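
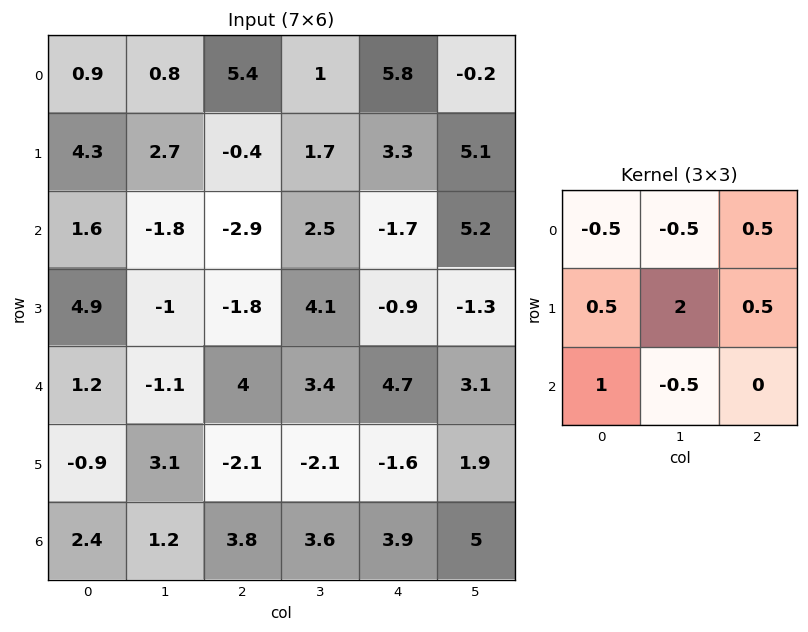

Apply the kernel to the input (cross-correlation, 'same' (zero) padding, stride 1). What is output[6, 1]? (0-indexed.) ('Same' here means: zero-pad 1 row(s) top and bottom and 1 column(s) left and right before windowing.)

The receptive field on the zero-padded input at this output position is [-0.9 3.1 -2.1 / 2.4 1.2 3.8 / 0 0 0]. Elementwise product with the kernel and sum: -0.9·-0.5 + 3.1·-0.5 + -2.1·0.5 + 2.4·0.5 + 1.2·2 + 3.8·0.5 + 0·1 + 0·-0.5.

3.35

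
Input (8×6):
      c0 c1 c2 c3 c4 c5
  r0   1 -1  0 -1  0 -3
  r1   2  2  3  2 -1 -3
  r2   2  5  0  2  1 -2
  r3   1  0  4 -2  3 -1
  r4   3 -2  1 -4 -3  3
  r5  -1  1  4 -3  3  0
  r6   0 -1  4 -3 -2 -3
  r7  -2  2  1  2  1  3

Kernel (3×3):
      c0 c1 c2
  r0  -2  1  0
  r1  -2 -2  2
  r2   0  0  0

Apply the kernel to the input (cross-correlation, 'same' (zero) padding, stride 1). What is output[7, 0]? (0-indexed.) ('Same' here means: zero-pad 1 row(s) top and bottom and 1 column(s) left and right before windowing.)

The receptive field on the zero-padded input at this output position is [0 0 -1 / 0 -2 2 / 0 0 0]. Elementwise product with the kernel and sum: 0·-2 + 0·1 + 0·-2 + -2·-2 + 2·2.

8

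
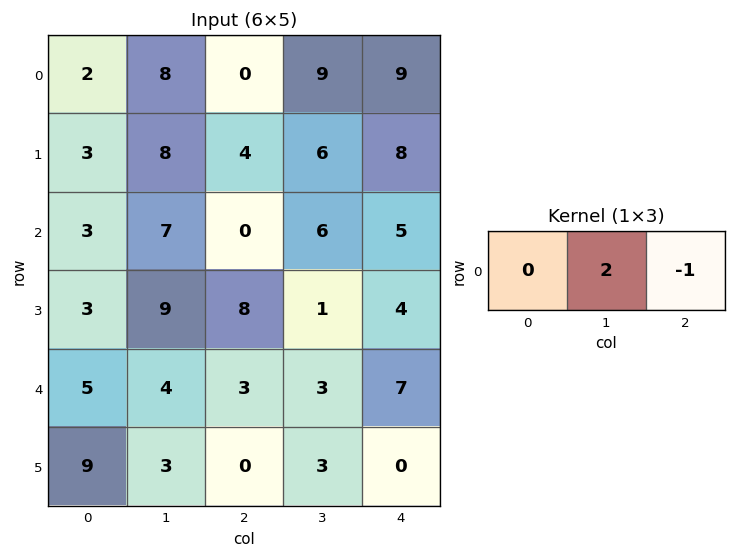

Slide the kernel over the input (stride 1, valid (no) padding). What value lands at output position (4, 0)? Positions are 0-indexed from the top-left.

5

The receptive field on the input at this output position is [5 4 3]. Elementwise product with the kernel and sum: 4·2 + 3·-1.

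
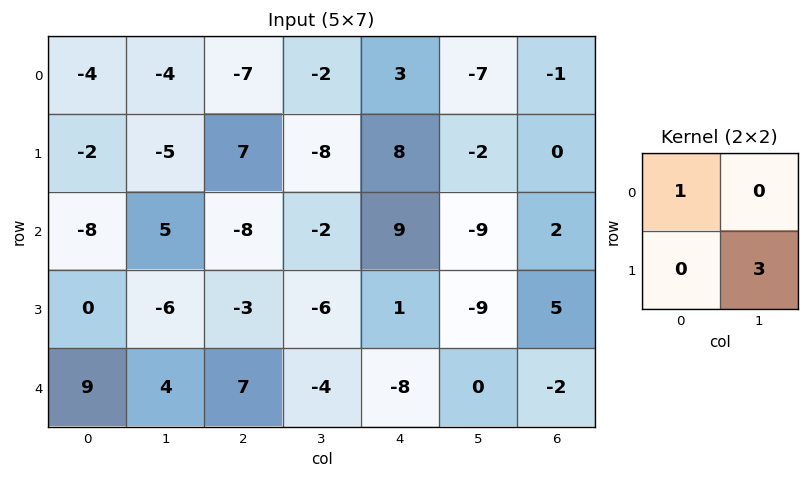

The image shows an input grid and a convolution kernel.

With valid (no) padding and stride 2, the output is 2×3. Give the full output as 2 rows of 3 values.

Output[0,0]: The receptive field on the input at this output position is [-4 -4 / -2 -5]. Elementwise product with the kernel and sum: -4·1 + -5·3.
Output[0,1]: The receptive field on the input at this output position is [-7 -2 / 7 -8]. Elementwise product with the kernel and sum: -7·1 + -8·3.

-19 -31 -3
-26 -26 -18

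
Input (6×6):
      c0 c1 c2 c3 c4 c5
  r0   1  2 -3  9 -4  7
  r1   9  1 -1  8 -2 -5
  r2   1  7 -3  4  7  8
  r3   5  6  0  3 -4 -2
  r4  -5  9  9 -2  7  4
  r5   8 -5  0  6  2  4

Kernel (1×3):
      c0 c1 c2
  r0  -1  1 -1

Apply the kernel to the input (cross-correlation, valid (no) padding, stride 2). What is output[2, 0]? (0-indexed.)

5

The receptive field on the input at this output position is [-5 9 9]. Elementwise product with the kernel and sum: -5·-1 + 9·1 + 9·-1.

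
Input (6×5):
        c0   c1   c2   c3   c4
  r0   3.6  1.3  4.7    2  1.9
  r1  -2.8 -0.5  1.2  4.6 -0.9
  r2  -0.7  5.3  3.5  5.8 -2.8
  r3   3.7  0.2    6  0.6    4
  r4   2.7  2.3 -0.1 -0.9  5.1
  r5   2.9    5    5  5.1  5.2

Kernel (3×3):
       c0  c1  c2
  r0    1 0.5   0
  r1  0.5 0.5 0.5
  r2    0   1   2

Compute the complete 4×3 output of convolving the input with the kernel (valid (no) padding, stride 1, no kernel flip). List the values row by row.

15.5 21.4 8.35
13.2 14.6 15.35
9 8.55 21
21.25 19.05 23.85

Output[0,0]: The receptive field on the input at this output position is [3.6 1.3 4.7 / -2.8 -0.5 1.2 / -0.7 5.3 3.5]. Elementwise product with the kernel and sum: 3.6·1 + 1.3·0.5 + -2.8·0.5 + -0.5·0.5 + 1.2·0.5 + 5.3·1 + 3.5·2.
Output[0,1]: The receptive field on the input at this output position is [1.3 4.7 2 / -0.5 1.2 4.6 / 5.3 3.5 5.8]. Elementwise product with the kernel and sum: 1.3·1 + 4.7·0.5 + -0.5·0.5 + 1.2·0.5 + 4.6·0.5 + 3.5·1 + 5.8·2.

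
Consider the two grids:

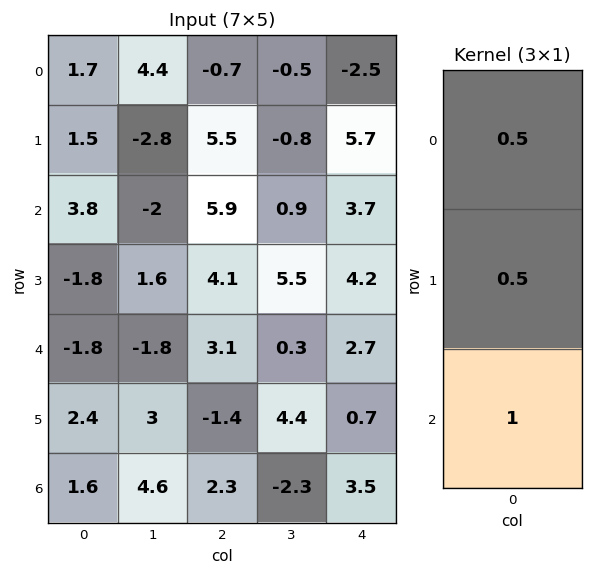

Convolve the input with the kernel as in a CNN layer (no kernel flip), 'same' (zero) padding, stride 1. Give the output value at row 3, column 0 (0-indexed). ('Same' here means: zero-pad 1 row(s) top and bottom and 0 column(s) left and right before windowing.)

The receptive field on the zero-padded input at this output position is [3.8 / -1.8 / -1.8]. Elementwise product with the kernel and sum: 3.8·0.5 + -1.8·0.5 + -1.8·1.

-0.8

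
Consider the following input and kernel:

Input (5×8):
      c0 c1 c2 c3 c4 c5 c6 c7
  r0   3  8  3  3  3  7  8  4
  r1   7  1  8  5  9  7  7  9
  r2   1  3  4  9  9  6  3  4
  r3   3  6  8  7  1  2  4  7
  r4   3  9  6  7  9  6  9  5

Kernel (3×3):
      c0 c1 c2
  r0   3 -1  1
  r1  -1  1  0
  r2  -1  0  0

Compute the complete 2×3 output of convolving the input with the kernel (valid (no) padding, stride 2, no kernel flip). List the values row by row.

-3 2 -1
4 5 16

Output[0,0]: The receptive field on the input at this output position is [3 8 3 / 7 1 8 / 1 3 4]. Elementwise product with the kernel and sum: 3·3 + 8·-1 + 3·1 + 7·-1 + 1·1 + 1·-1.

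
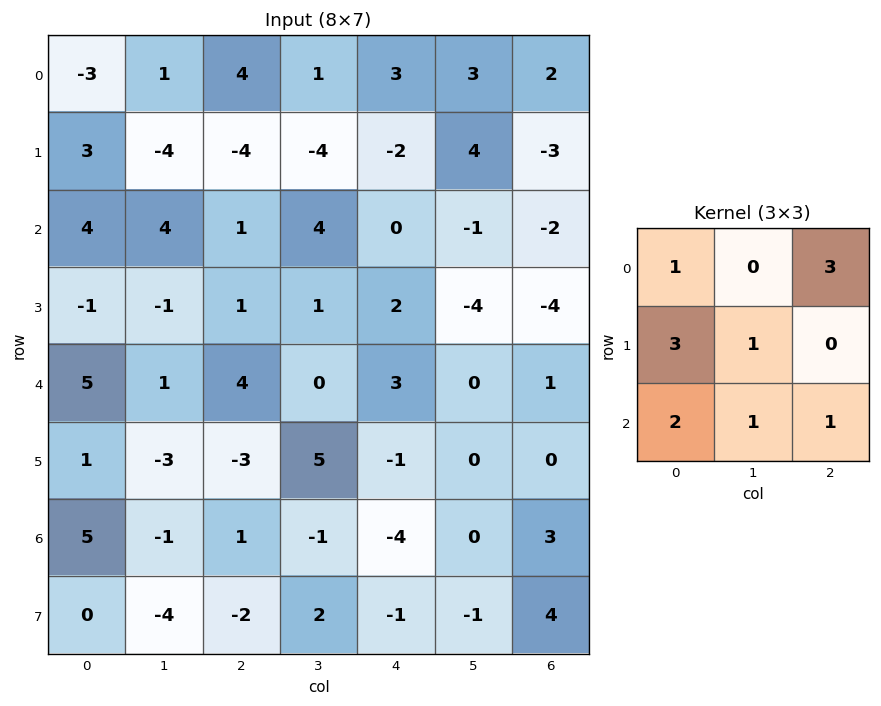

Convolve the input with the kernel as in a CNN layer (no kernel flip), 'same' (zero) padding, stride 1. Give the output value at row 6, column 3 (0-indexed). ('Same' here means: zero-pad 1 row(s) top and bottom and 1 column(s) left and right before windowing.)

The receptive field on the zero-padded input at this output position is [-3 5 -1 / 1 -1 -4 / -2 2 -1]. Elementwise product with the kernel and sum: -3·1 + -1·3 + 1·3 + -1·1 + -2·2 + 2·1 + -1·1.

-7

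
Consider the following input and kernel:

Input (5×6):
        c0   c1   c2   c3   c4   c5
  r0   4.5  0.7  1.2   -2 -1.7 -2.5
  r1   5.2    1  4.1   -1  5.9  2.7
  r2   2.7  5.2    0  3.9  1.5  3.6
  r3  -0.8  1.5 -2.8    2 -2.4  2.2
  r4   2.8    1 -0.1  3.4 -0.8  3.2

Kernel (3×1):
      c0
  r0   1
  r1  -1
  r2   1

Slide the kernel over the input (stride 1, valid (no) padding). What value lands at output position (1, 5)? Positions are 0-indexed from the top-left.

The receptive field on the input at this output position is [2.7 / 3.6 / 2.2]. Elementwise product with the kernel and sum: 2.7·1 + 3.6·-1 + 2.2·1.

1.3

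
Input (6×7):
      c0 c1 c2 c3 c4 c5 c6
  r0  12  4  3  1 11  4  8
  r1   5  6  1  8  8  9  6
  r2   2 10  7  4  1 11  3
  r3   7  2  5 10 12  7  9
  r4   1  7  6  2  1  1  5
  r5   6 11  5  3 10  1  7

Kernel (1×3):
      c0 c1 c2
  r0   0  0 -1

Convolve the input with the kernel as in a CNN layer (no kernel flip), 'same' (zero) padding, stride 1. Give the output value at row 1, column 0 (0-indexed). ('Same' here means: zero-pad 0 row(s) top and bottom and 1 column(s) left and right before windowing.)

The receptive field on the zero-padded input at this output position is [0 5 6]. Elementwise product with the kernel and sum: 6·-1.

-6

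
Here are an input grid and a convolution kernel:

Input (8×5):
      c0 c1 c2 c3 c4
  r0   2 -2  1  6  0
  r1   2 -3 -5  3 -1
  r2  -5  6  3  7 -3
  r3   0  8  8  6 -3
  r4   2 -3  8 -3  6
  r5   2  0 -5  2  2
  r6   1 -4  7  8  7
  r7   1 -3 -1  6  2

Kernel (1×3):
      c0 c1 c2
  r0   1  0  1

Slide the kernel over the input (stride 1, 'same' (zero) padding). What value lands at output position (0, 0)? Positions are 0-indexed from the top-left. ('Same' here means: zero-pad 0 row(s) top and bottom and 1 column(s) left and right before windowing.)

-2

The receptive field on the zero-padded input at this output position is [0 2 -2]. Elementwise product with the kernel and sum: 0·1 + -2·1.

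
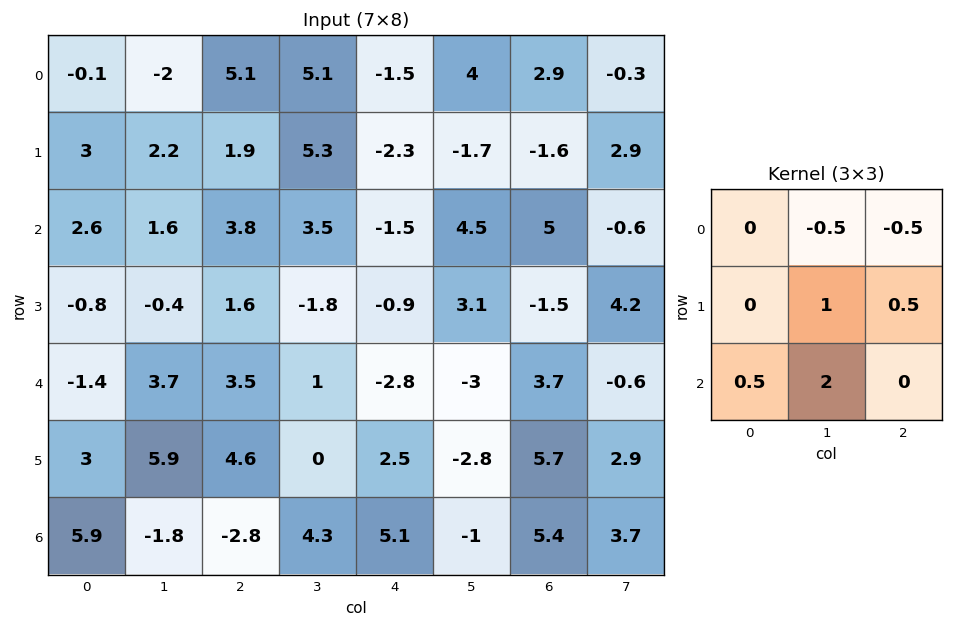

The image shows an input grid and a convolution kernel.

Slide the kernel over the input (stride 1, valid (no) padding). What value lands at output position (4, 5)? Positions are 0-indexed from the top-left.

15.9

The receptive field on the input at this output position is [-3 3.7 -0.6 / -2.8 5.7 2.9 / -1 5.4 3.7]. Elementwise product with the kernel and sum: 3.7·-0.5 + -0.6·-0.5 + 5.7·1 + 2.9·0.5 + -1·0.5 + 5.4·2.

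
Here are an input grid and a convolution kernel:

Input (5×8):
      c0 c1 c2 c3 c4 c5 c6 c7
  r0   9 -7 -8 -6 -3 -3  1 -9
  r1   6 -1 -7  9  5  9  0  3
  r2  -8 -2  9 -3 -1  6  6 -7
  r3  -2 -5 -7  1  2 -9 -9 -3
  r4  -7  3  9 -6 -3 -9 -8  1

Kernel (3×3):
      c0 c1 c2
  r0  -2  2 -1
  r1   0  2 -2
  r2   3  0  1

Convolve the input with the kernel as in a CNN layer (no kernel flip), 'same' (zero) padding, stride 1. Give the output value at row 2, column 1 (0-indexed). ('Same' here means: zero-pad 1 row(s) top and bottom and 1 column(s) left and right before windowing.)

-42

The receptive field on the zero-padded input at this output position is [6 -1 -7 / -8 -2 9 / -2 -5 -7]. Elementwise product with the kernel and sum: 6·-2 + -1·2 + -7·-1 + -2·2 + 9·-2 + -2·3 + -7·1.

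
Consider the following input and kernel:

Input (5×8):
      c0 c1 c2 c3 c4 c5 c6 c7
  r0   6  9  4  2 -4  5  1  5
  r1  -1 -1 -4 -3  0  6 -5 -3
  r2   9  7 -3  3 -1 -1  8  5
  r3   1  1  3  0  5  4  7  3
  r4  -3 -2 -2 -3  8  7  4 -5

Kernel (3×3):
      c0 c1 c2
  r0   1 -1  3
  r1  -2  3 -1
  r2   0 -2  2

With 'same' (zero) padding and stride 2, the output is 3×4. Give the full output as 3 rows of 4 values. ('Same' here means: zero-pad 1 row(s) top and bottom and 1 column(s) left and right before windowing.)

Output[0,0]: The receptive field on the zero-padded input at this output position is [0 0 0 / 0 6 9 / 0 -1 -1]. Elementwise product with the kernel and sum: 0·1 + 0·-1 + 0·3 + 0·-2 + 6·3 + 9·-1 + -1·-2 + -1·2.

9 -6 -9 -8
18 -38 5 15
-5 -1 30 9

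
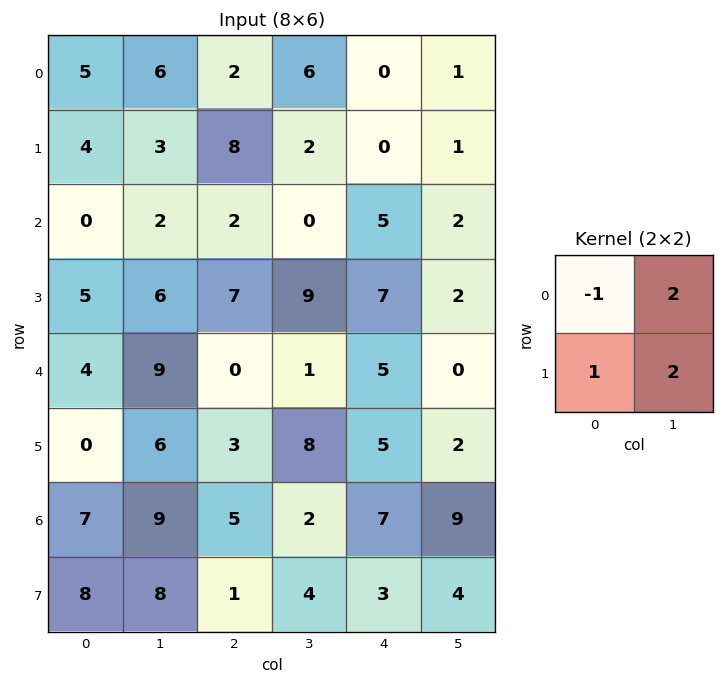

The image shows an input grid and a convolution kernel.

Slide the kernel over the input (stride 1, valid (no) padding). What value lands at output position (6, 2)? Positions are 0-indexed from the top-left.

8

The receptive field on the input at this output position is [5 2 / 1 4]. Elementwise product with the kernel and sum: 5·-1 + 2·2 + 1·1 + 4·2.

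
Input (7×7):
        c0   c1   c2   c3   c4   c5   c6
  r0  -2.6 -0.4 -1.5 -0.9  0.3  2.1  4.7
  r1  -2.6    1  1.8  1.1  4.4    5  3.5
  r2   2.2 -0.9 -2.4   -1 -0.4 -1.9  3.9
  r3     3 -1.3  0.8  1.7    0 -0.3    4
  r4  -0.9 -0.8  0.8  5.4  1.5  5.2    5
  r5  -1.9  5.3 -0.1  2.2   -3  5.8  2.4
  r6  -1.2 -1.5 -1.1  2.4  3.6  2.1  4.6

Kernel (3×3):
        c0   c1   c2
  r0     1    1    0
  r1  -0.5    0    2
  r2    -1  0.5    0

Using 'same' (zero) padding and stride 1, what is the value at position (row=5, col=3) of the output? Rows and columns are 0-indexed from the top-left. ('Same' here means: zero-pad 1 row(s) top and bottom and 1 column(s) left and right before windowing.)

The receptive field on the zero-padded input at this output position is [0.8 5.4 1.5 / -0.1 2.2 -3 / -1.1 2.4 3.6]. Elementwise product with the kernel and sum: 0.8·1 + 5.4·1 + -0.1·-0.5 + -3·2 + -1.1·-1 + 2.4·0.5.

2.55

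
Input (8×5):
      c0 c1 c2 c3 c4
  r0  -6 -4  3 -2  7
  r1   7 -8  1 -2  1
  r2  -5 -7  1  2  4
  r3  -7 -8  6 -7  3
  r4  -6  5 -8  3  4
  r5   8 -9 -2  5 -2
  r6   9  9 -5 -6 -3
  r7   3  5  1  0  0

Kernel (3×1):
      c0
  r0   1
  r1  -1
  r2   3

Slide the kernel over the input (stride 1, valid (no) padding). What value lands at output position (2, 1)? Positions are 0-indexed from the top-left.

16

The receptive field on the input at this output position is [-7 / -8 / 5]. Elementwise product with the kernel and sum: -7·1 + -8·-1 + 5·3.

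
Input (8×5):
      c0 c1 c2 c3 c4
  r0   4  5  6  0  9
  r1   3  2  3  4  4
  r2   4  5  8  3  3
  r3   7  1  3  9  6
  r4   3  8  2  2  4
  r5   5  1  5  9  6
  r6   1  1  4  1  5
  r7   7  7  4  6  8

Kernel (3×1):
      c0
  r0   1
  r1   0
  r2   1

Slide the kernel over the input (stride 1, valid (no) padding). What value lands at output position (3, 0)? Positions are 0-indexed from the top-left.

12

The receptive field on the input at this output position is [7 / 3 / 5]. Elementwise product with the kernel and sum: 7·1 + 5·1.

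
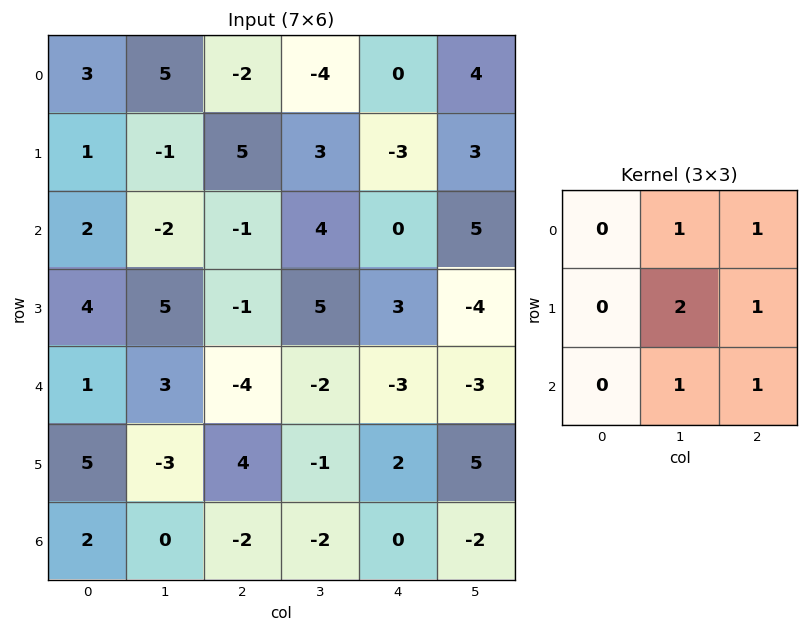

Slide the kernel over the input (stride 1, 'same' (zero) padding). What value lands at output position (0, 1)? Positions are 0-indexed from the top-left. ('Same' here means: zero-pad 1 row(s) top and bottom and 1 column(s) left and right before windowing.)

The receptive field on the zero-padded input at this output position is [0 0 0 / 3 5 -2 / 1 -1 5]. Elementwise product with the kernel and sum: 0·1 + 0·1 + 5·2 + -2·1 + -1·1 + 5·1.

12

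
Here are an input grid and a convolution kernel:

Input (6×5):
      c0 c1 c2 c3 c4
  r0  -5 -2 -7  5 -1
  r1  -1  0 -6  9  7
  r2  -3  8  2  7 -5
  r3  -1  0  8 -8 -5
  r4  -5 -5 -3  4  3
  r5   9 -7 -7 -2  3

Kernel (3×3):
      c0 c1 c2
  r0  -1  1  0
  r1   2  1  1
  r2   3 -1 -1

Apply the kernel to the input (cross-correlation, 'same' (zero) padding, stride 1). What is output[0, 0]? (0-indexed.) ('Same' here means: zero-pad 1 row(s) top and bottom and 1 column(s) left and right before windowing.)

The receptive field on the zero-padded input at this output position is [0 0 0 / 0 -5 -2 / 0 -1 0]. Elementwise product with the kernel and sum: 0·-1 + 0·1 + 0·2 + -5·1 + -2·1 + 0·3 + -1·-1 + 0·-1.

-6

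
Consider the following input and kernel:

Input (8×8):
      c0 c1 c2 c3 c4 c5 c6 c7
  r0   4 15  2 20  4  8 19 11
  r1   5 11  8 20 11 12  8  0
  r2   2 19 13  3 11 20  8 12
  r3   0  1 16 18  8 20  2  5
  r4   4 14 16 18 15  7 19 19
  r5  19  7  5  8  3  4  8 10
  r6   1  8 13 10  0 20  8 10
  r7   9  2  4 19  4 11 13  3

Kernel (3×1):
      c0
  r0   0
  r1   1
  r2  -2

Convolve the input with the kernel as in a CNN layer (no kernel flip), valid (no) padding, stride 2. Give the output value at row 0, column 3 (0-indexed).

The receptive field on the input at this output position is [19 / 8 / 8]. Elementwise product with the kernel and sum: 8·1 + 8·-2.

-8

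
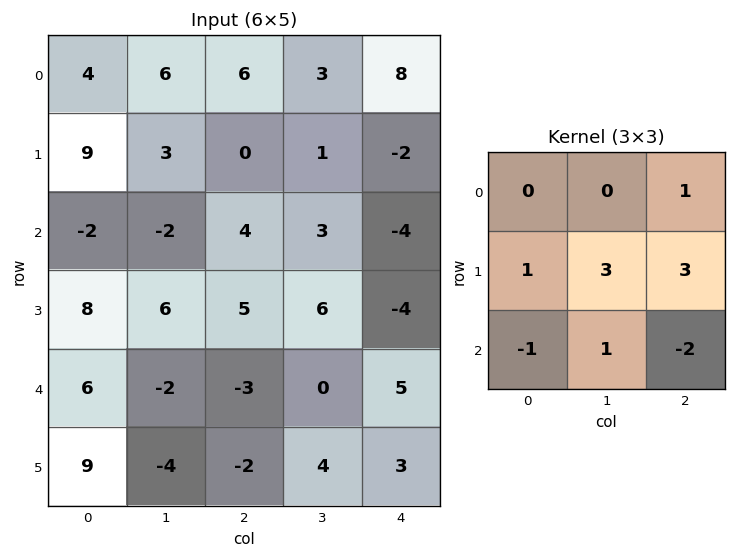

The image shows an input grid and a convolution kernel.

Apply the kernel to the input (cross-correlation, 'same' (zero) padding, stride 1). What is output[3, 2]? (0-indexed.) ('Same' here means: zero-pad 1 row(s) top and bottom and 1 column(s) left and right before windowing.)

The receptive field on the zero-padded input at this output position is [-2 4 3 / 6 5 6 / -2 -3 0]. Elementwise product with the kernel and sum: 3·1 + 6·1 + 5·3 + 6·3 + -2·-1 + -3·1 + 0·-2.

41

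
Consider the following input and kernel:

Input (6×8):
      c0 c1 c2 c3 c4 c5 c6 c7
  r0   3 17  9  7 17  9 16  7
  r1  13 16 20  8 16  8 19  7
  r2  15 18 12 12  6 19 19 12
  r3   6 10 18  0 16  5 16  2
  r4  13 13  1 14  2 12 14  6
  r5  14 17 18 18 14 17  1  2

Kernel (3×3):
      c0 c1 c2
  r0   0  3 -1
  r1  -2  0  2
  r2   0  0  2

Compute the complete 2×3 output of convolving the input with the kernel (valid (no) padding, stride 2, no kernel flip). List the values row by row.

80 8 55
68 30 66

Output[0,0]: The receptive field on the input at this output position is [3 17 9 / 13 16 20 / 15 18 12]. Elementwise product with the kernel and sum: 17·3 + 9·-1 + 13·-2 + 20·2 + 12·2.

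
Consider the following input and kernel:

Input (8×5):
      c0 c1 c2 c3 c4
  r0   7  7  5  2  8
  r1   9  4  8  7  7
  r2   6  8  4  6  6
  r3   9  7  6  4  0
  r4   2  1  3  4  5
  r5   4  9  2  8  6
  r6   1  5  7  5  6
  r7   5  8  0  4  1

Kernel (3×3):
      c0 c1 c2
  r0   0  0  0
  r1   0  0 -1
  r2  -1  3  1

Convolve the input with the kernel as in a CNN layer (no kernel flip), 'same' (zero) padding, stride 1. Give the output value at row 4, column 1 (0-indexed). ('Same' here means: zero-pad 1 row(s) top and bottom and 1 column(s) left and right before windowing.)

The receptive field on the zero-padded input at this output position is [9 7 6 / 2 1 3 / 4 9 2]. Elementwise product with the kernel and sum: 3·-1 + 4·-1 + 9·3 + 2·1.

22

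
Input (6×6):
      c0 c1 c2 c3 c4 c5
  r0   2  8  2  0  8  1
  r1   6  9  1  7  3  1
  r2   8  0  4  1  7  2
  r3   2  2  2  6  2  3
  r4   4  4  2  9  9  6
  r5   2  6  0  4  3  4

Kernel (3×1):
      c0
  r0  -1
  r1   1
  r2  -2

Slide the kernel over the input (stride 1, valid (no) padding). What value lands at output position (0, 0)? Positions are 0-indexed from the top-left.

-12

The receptive field on the input at this output position is [2 / 6 / 8]. Elementwise product with the kernel and sum: 2·-1 + 6·1 + 8·-2.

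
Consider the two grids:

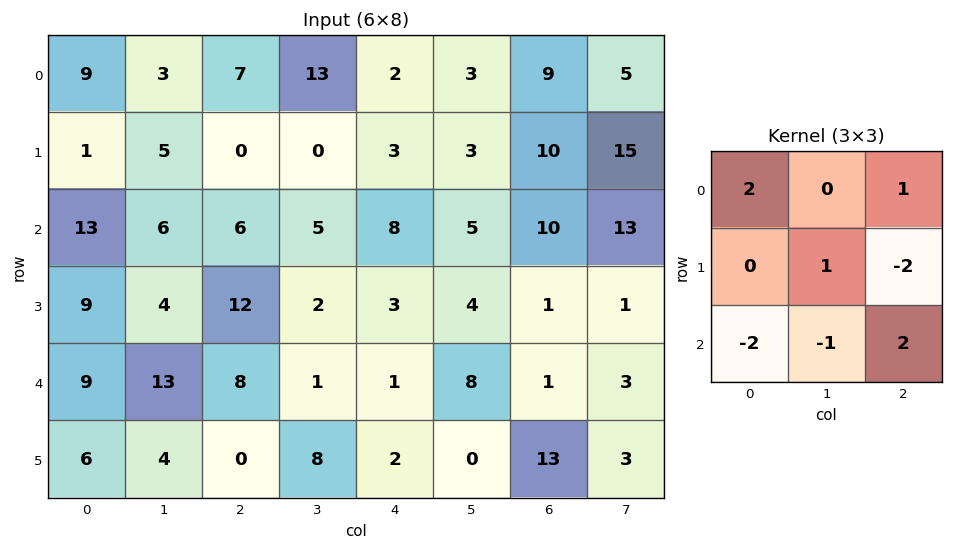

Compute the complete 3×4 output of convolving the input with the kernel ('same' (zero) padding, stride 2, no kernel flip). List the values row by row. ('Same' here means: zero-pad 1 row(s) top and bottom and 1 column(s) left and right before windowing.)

12 -29 -1 13
5 -10 2 -2
-11 24 -25 -3

Output[0,0]: The receptive field on the zero-padded input at this output position is [0 0 0 / 0 9 3 / 0 1 5]. Elementwise product with the kernel and sum: 0·2 + 0·1 + 9·1 + 3·-2 + 0·-2 + 1·-1 + 5·2.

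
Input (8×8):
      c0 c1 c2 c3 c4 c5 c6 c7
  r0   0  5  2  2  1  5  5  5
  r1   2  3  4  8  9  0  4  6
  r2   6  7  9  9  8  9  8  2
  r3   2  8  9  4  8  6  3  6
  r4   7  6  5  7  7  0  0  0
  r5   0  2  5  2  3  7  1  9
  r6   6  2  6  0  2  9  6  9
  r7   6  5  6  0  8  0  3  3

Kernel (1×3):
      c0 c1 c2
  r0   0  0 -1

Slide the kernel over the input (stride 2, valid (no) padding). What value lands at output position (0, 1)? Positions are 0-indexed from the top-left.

The receptive field on the input at this output position is [2 2 1]. Elementwise product with the kernel and sum: 1·-1.

-1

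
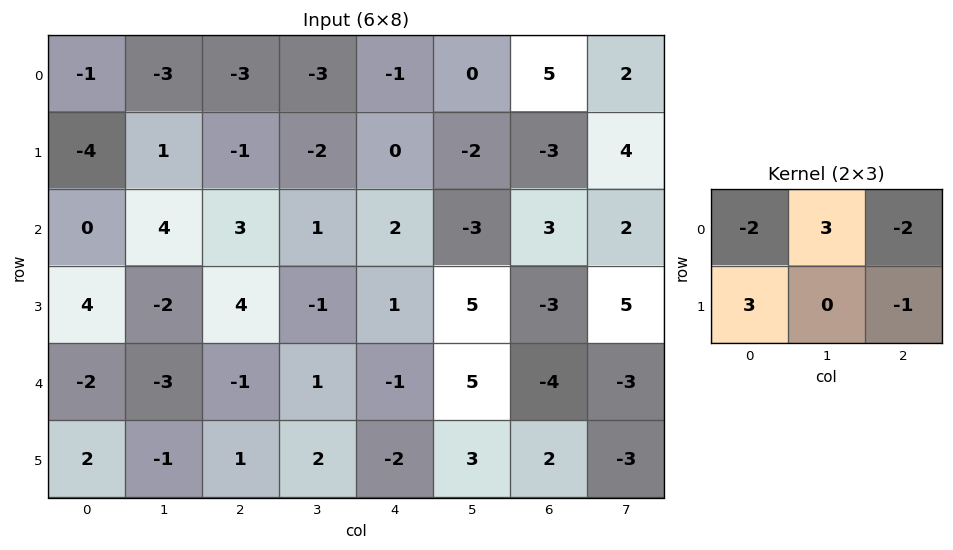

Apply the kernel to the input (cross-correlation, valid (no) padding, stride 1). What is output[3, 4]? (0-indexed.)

20

The receptive field on the input at this output position is [1 5 -3 / -1 5 -4]. Elementwise product with the kernel and sum: 1·-2 + 5·3 + -3·-2 + -1·3 + -4·-1.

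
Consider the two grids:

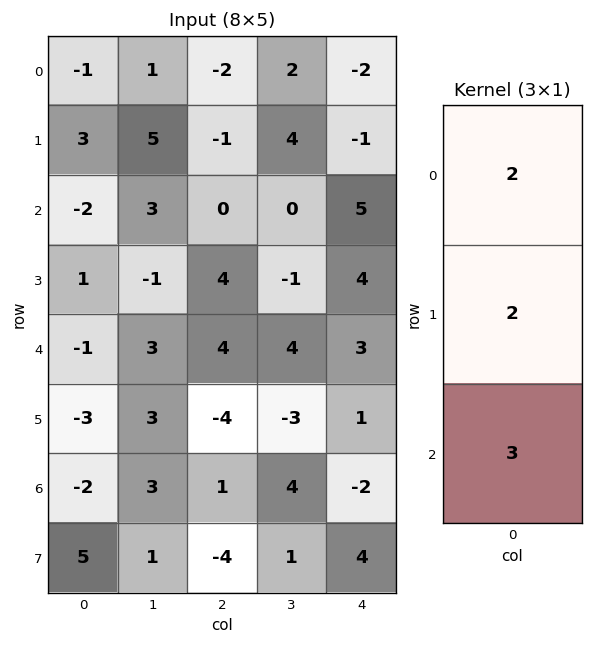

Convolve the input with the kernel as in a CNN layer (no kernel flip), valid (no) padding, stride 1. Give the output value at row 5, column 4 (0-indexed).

10

The receptive field on the input at this output position is [1 / -2 / 4]. Elementwise product with the kernel and sum: 1·2 + -2·2 + 4·3.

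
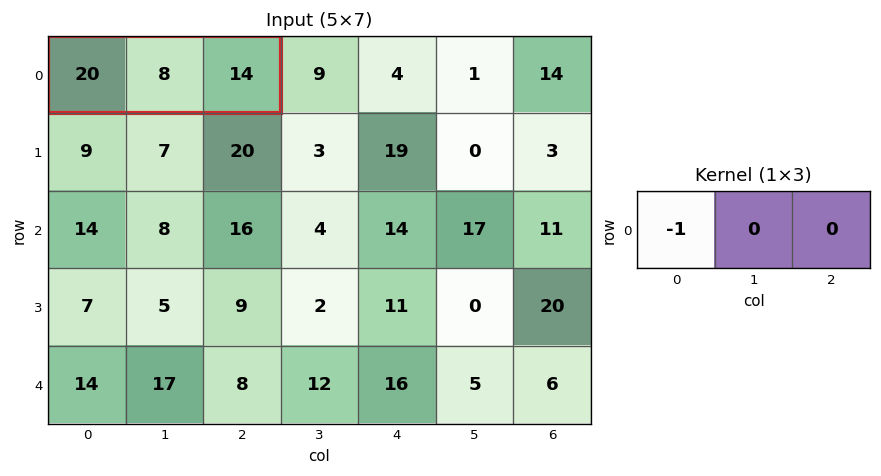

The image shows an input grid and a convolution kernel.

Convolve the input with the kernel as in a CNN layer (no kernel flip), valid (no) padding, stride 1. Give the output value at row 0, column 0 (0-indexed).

The receptive field on the input at this output position is [20 8 14]. Elementwise product with the kernel and sum: 20·-1.

-20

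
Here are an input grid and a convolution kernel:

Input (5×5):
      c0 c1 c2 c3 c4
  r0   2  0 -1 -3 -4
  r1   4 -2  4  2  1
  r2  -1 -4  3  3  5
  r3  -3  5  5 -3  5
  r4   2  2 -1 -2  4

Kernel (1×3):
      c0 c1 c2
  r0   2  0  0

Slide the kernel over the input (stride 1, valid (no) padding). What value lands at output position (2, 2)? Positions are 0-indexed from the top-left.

6

The receptive field on the input at this output position is [3 3 5]. Elementwise product with the kernel and sum: 3·2.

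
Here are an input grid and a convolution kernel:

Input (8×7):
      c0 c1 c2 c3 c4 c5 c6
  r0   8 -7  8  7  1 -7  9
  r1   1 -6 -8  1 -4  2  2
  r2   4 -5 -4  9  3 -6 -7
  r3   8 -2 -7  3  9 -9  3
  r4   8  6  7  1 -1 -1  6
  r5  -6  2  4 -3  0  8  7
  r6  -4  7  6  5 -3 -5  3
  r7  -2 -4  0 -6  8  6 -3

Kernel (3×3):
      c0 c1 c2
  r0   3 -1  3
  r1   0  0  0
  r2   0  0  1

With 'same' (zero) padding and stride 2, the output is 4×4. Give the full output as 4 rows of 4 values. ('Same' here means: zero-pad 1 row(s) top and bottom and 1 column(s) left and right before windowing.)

-6 1 2 0
-21 -4 4 4
-12 7 -19 -30
8 -13 21 17

Output[0,0]: The receptive field on the zero-padded input at this output position is [0 0 0 / 0 8 -7 / 0 1 -6]. Elementwise product with the kernel and sum: 0·3 + 0·-1 + 0·3 + -6·1.
Output[0,1]: The receptive field on the zero-padded input at this output position is [0 0 0 / -7 8 7 / -6 -8 1]. Elementwise product with the kernel and sum: 0·3 + 0·-1 + 0·3 + 1·1.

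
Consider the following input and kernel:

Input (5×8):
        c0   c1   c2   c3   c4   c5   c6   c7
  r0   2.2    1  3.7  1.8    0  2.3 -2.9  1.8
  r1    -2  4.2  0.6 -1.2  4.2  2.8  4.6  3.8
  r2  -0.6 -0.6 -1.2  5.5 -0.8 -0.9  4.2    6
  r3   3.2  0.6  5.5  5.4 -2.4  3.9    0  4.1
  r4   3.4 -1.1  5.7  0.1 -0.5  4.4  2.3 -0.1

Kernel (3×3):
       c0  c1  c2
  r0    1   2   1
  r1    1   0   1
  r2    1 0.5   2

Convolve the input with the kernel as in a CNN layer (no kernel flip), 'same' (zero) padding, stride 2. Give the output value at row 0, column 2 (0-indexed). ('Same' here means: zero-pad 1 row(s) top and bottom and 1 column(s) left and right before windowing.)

The receptive field on the zero-padded input at this output position is [0 0 0 / 1.8 0 2.3 / -1.2 4.2 2.8]. Elementwise product with the kernel and sum: 0·1 + 0·2 + 0·1 + 1.8·1 + 2.3·1 + -1.2·1 + 4.2·0.5 + 2.8·2.

10.6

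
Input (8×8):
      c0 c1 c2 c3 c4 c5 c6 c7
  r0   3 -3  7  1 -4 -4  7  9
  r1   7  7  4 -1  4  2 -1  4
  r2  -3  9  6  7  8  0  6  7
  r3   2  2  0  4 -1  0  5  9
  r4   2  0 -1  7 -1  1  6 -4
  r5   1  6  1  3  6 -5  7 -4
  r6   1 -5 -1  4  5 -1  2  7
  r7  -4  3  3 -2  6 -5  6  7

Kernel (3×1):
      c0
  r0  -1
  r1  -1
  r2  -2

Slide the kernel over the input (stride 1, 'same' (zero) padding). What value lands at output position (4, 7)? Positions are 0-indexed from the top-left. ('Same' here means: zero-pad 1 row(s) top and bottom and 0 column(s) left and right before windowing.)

3

The receptive field on the zero-padded input at this output position is [9 / -4 / -4]. Elementwise product with the kernel and sum: 9·-1 + -4·-1 + -4·-2.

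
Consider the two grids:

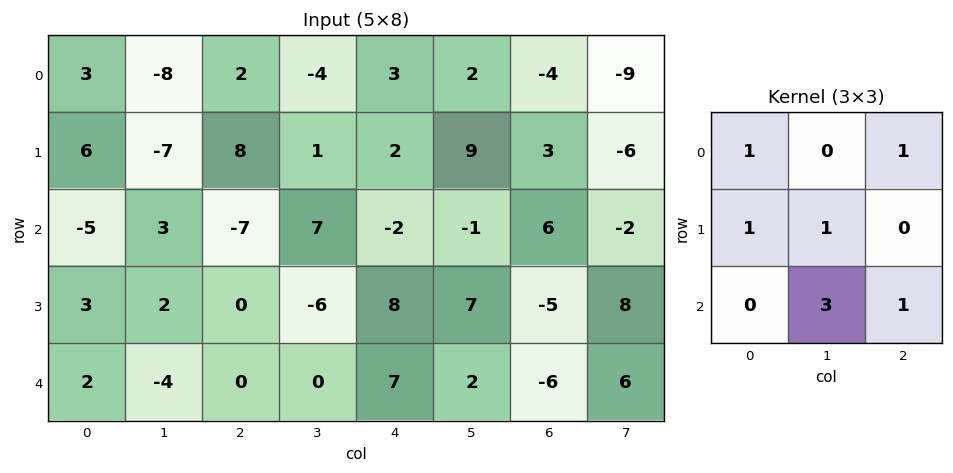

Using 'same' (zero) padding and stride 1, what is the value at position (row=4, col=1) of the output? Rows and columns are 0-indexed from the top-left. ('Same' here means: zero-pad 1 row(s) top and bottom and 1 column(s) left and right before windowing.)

The receptive field on the zero-padded input at this output position is [3 2 0 / 2 -4 0 / 0 0 0]. Elementwise product with the kernel and sum: 3·1 + 0·1 + 2·1 + -4·1 + 0·3 + 0·1.

1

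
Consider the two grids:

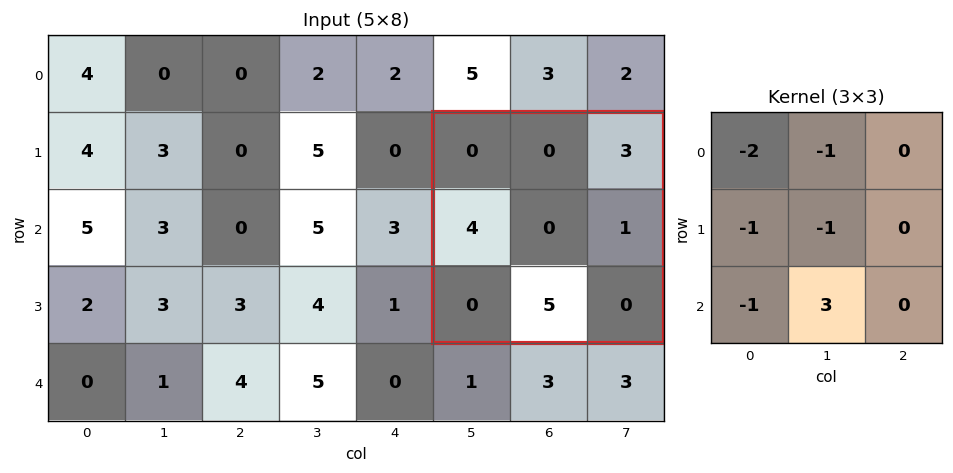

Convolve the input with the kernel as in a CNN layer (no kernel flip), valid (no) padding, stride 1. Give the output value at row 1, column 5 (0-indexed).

11

The receptive field on the input at this output position is [0 0 3 / 4 0 1 / 0 5 0]. Elementwise product with the kernel and sum: 0·-2 + 0·-1 + 4·-1 + 0·-1 + 0·-1 + 5·3.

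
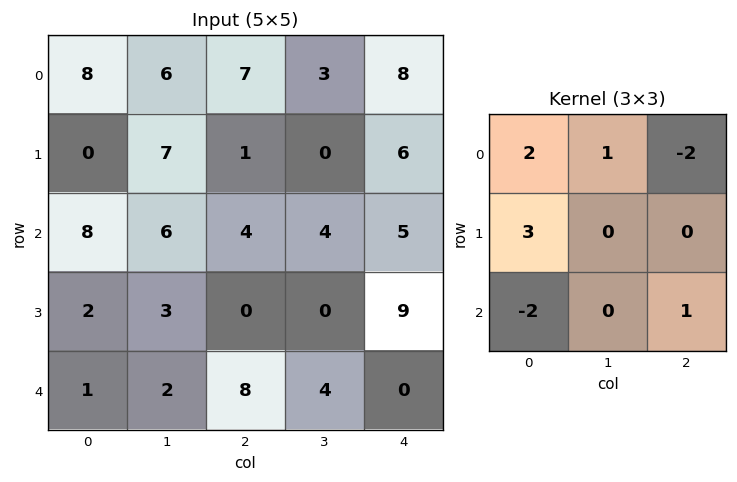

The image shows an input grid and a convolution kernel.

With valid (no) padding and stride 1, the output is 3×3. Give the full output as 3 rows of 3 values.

Output[0,0]: The receptive field on the input at this output position is [8 6 7 / 0 7 1 / 8 6 4]. Elementwise product with the kernel and sum: 8·2 + 6·1 + 7·-2 + 0·3 + 8·-2 + 4·1.

-4 26 1
25 27 11
26 17 -14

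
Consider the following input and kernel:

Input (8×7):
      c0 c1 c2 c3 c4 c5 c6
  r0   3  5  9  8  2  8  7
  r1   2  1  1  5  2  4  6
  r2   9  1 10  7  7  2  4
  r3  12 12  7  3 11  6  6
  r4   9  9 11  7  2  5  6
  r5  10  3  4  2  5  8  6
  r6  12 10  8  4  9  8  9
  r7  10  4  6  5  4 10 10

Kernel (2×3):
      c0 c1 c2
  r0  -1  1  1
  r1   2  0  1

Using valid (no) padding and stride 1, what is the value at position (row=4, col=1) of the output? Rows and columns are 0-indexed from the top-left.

The receptive field on the input at this output position is [9 11 7 / 3 4 2]. Elementwise product with the kernel and sum: 9·-1 + 11·1 + 7·1 + 3·2 + 2·1.

17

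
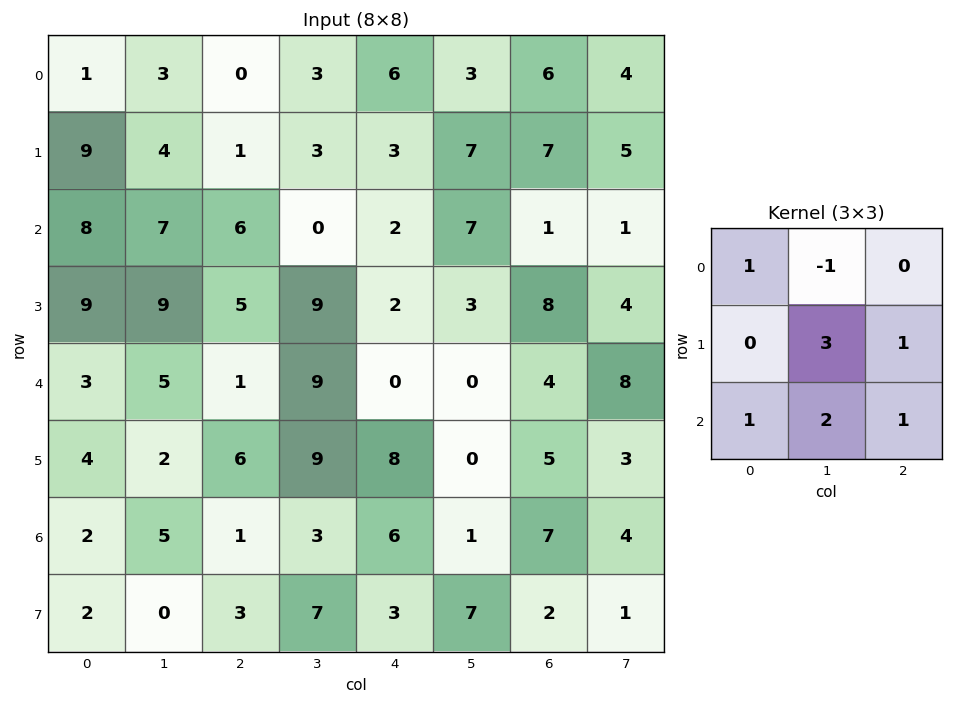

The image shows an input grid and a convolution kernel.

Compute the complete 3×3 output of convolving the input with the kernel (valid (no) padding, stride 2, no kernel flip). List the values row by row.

Output[0,0]: The receptive field on the input at this output position is [1 3 0 / 9 4 1 / 8 7 6]. Elementwise product with the kernel and sum: 1·1 + 3·-1 + 4·3 + 1·1 + 8·1 + 7·2 + 6·1.

39 17 48
47 54 16
23 40 20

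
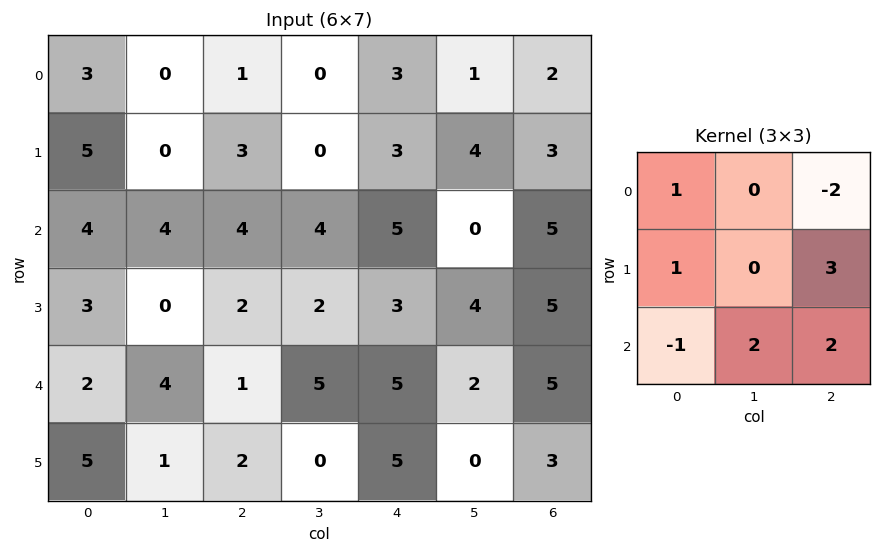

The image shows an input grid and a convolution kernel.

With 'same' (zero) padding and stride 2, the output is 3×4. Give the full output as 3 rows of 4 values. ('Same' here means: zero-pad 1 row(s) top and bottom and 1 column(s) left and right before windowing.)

Output[0,0]: The receptive field on the zero-padded input at this output position is [0 0 0 / 0 3 0 / 0 5 0]. Elementwise product with the kernel and sum: 0·1 + 0·-2 + 0·1 + 0·3 + 0·-1 + 5·2 + 0·2.
Output[0,1]: The receptive field on the zero-padded input at this output position is [0 0 0 / 0 1 0 / 0 3 0]. Elementwise product with the kernel and sum: 0·1 + 0·-2 + 0·1 + 0·3 + 0·-1 + 3·2 + 0·2.

10 6 17 3
18 24 8 10
24 18 15 12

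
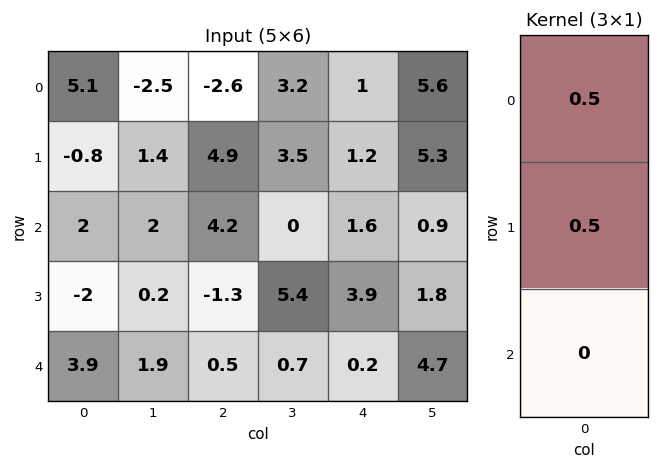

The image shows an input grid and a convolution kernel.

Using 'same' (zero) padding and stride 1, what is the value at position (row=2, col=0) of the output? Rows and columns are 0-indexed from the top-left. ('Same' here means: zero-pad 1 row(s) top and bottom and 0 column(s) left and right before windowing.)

0.6

The receptive field on the zero-padded input at this output position is [-0.8 / 2 / -2]. Elementwise product with the kernel and sum: -0.8·0.5 + 2·0.5.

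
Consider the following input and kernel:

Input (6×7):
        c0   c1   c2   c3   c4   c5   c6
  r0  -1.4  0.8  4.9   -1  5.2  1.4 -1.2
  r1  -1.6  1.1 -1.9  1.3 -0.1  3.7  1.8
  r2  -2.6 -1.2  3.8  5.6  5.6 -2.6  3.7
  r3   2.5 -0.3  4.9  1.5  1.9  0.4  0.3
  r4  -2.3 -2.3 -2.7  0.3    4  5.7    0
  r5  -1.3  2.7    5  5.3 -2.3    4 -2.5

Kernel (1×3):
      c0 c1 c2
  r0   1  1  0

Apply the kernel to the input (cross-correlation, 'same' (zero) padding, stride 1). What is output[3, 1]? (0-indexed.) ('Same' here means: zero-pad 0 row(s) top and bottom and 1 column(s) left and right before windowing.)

2.2

The receptive field on the zero-padded input at this output position is [2.5 -0.3 4.9]. Elementwise product with the kernel and sum: 2.5·1 + -0.3·1.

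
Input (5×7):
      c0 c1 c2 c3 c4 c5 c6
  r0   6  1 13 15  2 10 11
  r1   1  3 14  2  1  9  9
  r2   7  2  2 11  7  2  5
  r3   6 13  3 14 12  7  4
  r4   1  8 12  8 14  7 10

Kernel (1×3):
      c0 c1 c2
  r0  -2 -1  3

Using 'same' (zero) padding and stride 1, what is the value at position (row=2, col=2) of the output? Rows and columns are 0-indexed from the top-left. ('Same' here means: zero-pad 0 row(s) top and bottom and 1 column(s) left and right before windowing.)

The receptive field on the zero-padded input at this output position is [2 2 11]. Elementwise product with the kernel and sum: 2·-2 + 2·-1 + 11·3.

27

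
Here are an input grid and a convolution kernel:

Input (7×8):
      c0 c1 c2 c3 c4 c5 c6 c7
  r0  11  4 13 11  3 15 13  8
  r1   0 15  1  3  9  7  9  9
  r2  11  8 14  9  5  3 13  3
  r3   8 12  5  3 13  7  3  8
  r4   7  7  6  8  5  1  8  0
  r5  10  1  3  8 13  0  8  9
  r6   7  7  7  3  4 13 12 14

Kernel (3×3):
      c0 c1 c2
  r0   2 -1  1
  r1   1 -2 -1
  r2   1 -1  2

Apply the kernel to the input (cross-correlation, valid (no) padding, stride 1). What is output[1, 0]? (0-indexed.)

-27

The receptive field on the input at this output position is [0 15 1 / 11 8 14 / 8 12 5]. Elementwise product with the kernel and sum: 0·2 + 15·-1 + 1·1 + 11·1 + 8·-2 + 14·-1 + 8·1 + 12·-1 + 5·2.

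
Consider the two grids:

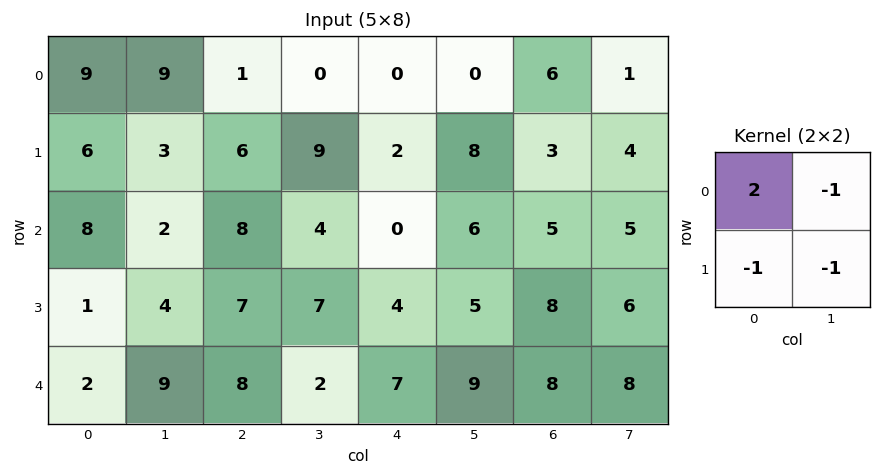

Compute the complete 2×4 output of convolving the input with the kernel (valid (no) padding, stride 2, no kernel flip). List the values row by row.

0 -13 -10 4
9 -2 -15 -9

Output[0,0]: The receptive field on the input at this output position is [9 9 / 6 3]. Elementwise product with the kernel and sum: 9·2 + 9·-1 + 6·-1 + 3·-1.
Output[0,1]: The receptive field on the input at this output position is [1 0 / 6 9]. Elementwise product with the kernel and sum: 1·2 + 0·-1 + 6·-1 + 9·-1.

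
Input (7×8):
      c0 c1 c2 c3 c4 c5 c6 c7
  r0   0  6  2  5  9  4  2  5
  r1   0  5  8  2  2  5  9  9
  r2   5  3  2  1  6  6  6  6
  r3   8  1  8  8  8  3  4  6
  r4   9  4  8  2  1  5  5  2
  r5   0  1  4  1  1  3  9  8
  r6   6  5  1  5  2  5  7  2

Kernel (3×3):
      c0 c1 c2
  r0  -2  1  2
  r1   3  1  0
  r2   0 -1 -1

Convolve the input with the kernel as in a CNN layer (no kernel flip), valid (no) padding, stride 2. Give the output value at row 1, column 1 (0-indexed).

The receptive field on the input at this output position is [2 1 6 / 8 8 8 / 8 2 1]. Elementwise product with the kernel and sum: 2·-2 + 1·1 + 6·2 + 8·3 + 8·1 + 2·-1 + 1·-1.

38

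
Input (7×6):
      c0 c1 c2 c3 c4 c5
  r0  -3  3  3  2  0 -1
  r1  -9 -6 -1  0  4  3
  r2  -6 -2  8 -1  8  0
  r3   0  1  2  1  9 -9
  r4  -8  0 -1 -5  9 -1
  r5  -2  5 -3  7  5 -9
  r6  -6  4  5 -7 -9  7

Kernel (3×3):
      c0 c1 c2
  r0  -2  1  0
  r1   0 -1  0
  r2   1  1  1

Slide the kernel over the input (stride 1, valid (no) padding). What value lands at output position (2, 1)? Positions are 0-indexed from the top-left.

4

The receptive field on the input at this output position is [-2 8 -1 / 1 2 1 / 0 -1 -5]. Elementwise product with the kernel and sum: -2·-2 + 8·1 + 2·-1 + 0·1 + -1·1 + -5·1.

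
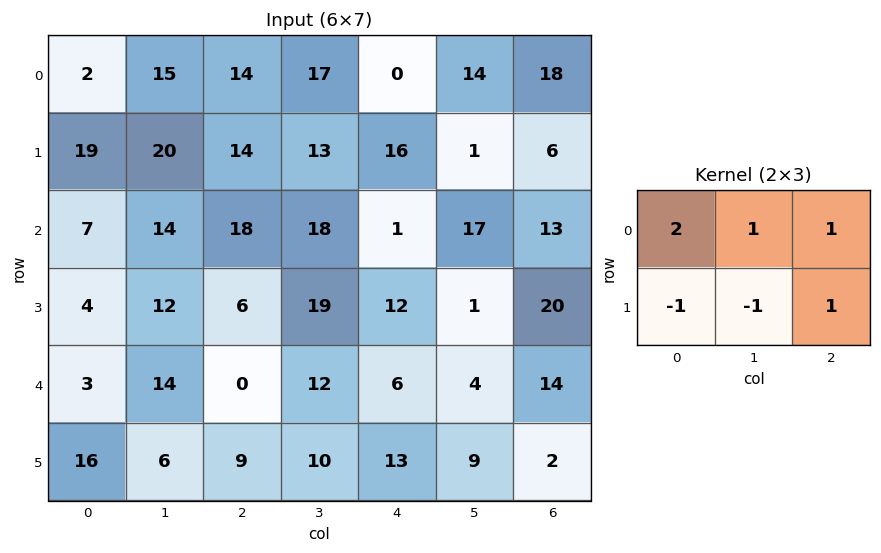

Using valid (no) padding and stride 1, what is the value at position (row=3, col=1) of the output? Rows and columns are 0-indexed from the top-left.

47

The receptive field on the input at this output position is [12 6 19 / 14 0 12]. Elementwise product with the kernel and sum: 12·2 + 6·1 + 19·1 + 14·-1 + 0·-1 + 12·1.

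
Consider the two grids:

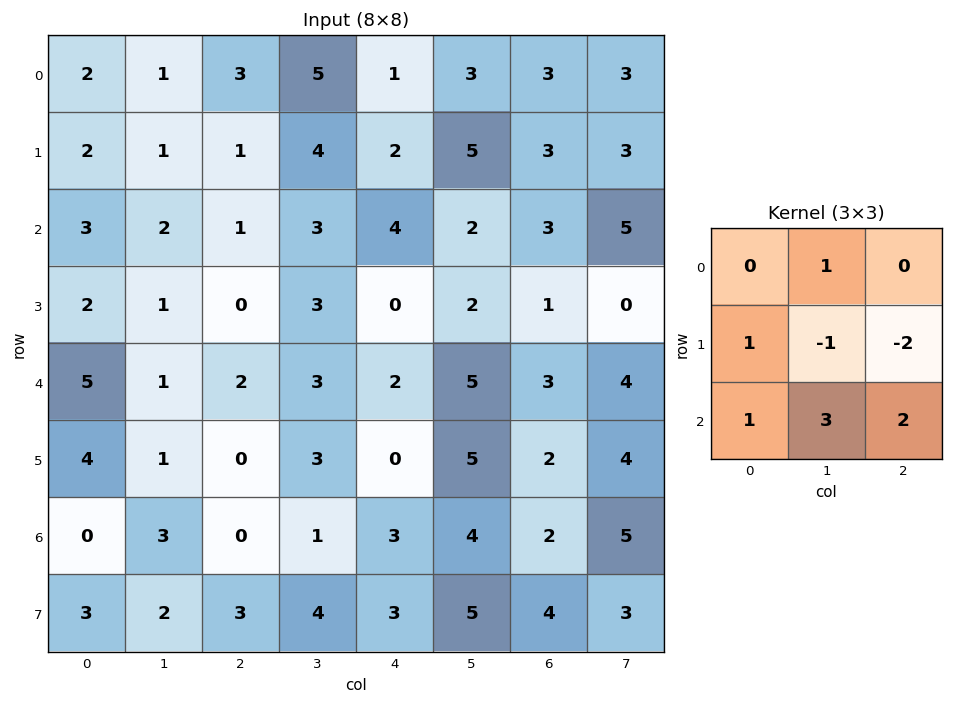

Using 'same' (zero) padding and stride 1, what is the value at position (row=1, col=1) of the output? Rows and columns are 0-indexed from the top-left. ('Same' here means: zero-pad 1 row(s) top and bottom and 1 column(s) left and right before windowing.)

The receptive field on the zero-padded input at this output position is [2 1 3 / 2 1 1 / 3 2 1]. Elementwise product with the kernel and sum: 1·1 + 2·1 + 1·-1 + 1·-2 + 3·1 + 2·3 + 1·2.

11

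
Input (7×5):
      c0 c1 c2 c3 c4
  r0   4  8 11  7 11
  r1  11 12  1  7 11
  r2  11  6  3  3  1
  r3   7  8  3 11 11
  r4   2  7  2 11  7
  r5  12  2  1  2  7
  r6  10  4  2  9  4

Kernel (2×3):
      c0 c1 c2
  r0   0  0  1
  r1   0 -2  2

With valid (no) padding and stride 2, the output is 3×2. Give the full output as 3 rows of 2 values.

-11 19
-7 1
0 17

Output[0,0]: The receptive field on the input at this output position is [4 8 11 / 11 12 1]. Elementwise product with the kernel and sum: 11·1 + 12·-2 + 1·2.
Output[0,1]: The receptive field on the input at this output position is [11 7 11 / 1 7 11]. Elementwise product with the kernel and sum: 11·1 + 7·-2 + 11·2.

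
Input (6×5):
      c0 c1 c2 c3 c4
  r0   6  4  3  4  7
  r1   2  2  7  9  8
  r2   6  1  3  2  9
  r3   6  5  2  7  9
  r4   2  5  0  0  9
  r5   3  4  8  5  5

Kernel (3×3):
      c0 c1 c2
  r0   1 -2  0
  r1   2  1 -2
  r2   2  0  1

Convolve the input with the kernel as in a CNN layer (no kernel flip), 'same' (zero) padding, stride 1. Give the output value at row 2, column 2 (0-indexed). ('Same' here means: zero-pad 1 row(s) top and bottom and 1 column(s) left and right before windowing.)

The receptive field on the zero-padded input at this output position is [2 7 9 / 1 3 2 / 5 2 7]. Elementwise product with the kernel and sum: 2·1 + 7·-2 + 1·2 + 3·1 + 2·-2 + 5·2 + 7·1.

6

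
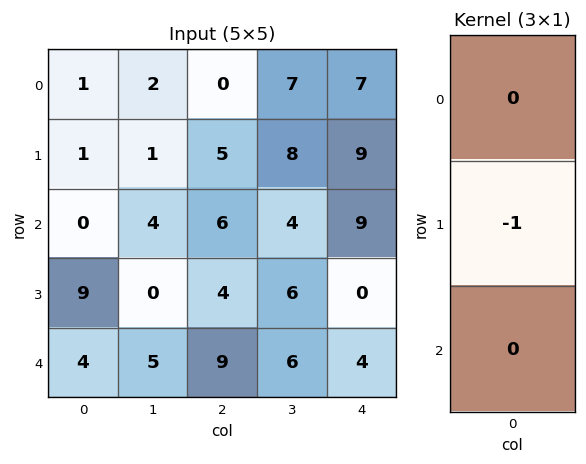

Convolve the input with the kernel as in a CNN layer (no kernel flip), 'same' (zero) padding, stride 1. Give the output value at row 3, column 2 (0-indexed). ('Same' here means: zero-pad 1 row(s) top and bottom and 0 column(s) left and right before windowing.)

The receptive field on the zero-padded input at this output position is [6 / 4 / 9]. Elementwise product with the kernel and sum: 4·-1.

-4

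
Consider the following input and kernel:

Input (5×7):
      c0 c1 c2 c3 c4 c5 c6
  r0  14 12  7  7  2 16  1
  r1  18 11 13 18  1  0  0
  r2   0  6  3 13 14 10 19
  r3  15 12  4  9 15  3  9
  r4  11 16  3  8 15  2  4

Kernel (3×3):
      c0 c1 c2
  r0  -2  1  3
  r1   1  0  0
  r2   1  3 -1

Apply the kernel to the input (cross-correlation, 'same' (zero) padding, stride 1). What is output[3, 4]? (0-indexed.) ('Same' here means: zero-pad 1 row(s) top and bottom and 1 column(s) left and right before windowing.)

78

The receptive field on the zero-padded input at this output position is [13 14 10 / 9 15 3 / 8 15 2]. Elementwise product with the kernel and sum: 13·-2 + 14·1 + 10·3 + 9·1 + 8·1 + 15·3 + 2·-1.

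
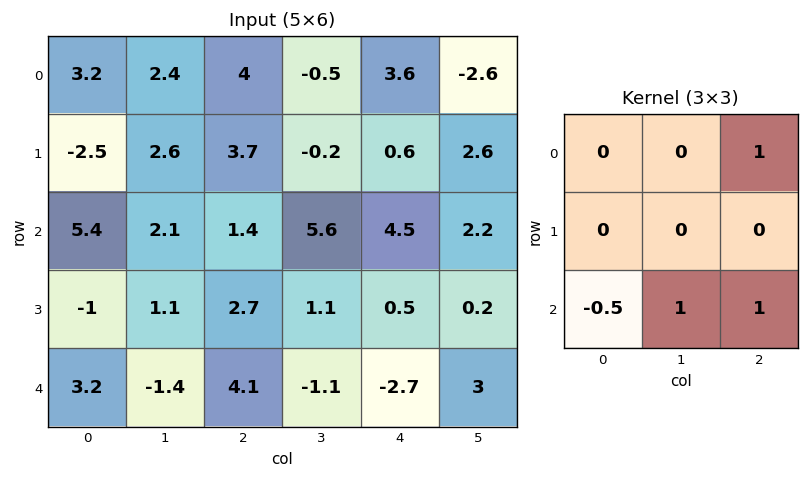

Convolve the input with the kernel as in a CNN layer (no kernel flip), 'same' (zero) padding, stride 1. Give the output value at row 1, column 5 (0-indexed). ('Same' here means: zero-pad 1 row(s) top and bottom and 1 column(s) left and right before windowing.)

The receptive field on the zero-padded input at this output position is [3.6 -2.6 0 / 0.6 2.6 0 / 4.5 2.2 0]. Elementwise product with the kernel and sum: 0·1 + 4.5·-0.5 + 2.2·1 + 0·1.

-0.05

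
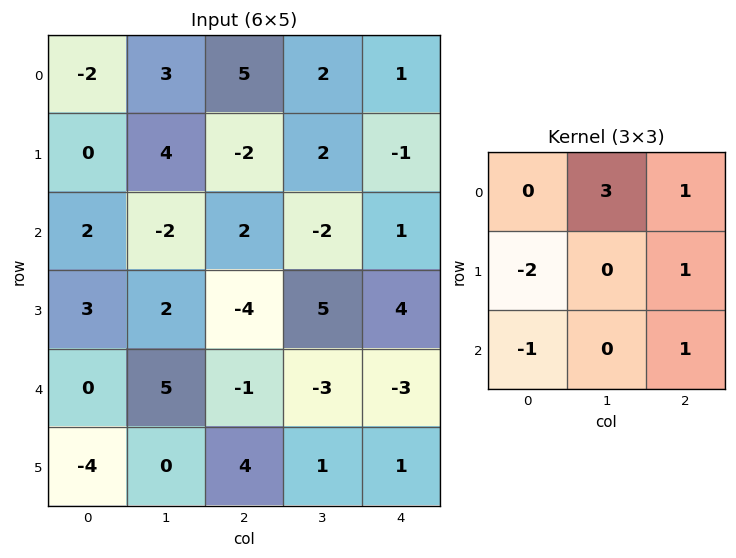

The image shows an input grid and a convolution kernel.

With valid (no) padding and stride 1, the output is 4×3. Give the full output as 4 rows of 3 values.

12 11 9
1 1 10
-15 -3 5
9 -19 15

Output[0,0]: The receptive field on the input at this output position is [-2 3 5 / 0 4 -2 / 2 -2 2]. Elementwise product with the kernel and sum: 3·3 + 5·1 + 0·-2 + -2·1 + 2·-1 + 2·1.
Output[0,1]: The receptive field on the input at this output position is [3 5 2 / 4 -2 2 / -2 2 -2]. Elementwise product with the kernel and sum: 5·3 + 2·1 + 4·-2 + 2·1 + -2·-1 + -2·1.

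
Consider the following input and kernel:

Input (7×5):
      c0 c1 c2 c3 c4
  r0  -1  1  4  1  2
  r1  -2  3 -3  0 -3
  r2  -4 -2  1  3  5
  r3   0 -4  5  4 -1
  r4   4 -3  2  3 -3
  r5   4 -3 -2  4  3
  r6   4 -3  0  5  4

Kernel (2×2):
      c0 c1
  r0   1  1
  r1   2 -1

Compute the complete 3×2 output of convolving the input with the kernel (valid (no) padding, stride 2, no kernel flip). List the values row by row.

Output[0,0]: The receptive field on the input at this output position is [-1 1 / -2 3]. Elementwise product with the kernel and sum: -1·1 + 1·1 + -2·2 + 3·-1.

-7 -1
-2 10
12 -3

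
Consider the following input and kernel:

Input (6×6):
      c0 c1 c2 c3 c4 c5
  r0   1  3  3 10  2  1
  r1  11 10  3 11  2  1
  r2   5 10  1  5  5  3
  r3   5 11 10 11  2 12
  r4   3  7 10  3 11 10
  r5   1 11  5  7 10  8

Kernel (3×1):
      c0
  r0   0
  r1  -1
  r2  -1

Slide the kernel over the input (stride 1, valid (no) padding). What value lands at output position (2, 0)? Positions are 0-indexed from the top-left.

-8

The receptive field on the input at this output position is [5 / 5 / 3]. Elementwise product with the kernel and sum: 5·-1 + 3·-1.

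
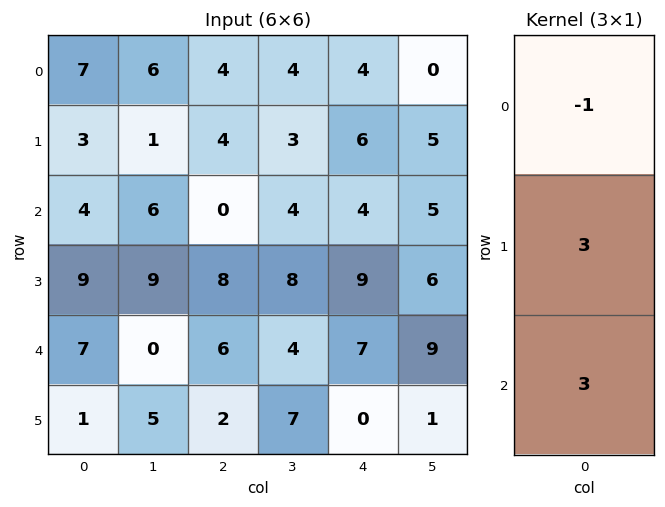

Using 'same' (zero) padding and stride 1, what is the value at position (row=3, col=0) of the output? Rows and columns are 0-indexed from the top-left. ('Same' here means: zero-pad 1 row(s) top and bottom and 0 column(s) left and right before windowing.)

44

The receptive field on the zero-padded input at this output position is [4 / 9 / 7]. Elementwise product with the kernel and sum: 4·-1 + 9·3 + 7·3.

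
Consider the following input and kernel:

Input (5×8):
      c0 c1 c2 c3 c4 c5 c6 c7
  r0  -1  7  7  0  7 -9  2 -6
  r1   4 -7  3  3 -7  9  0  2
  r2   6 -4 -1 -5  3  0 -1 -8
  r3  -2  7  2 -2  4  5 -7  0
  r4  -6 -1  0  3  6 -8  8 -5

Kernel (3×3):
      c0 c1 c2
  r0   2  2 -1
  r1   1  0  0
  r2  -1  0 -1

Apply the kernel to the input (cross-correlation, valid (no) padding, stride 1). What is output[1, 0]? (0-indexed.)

-3

The receptive field on the input at this output position is [4 -7 3 / 6 -4 -1 / -2 7 2]. Elementwise product with the kernel and sum: 4·2 + -7·2 + 3·-1 + 6·1 + -2·-1 + 2·-1.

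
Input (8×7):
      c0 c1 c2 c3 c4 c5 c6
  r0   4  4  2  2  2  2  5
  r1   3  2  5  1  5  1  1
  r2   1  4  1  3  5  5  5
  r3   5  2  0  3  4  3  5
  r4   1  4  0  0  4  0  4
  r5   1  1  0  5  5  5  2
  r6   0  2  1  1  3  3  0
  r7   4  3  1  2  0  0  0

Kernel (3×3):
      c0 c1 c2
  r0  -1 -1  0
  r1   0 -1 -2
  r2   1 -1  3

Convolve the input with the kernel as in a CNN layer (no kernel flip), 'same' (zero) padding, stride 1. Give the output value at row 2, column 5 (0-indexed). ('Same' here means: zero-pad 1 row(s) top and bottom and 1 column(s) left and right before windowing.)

The receptive field on the zero-padded input at this output position is [5 1 1 / 5 5 5 / 4 3 5]. Elementwise product with the kernel and sum: 5·-1 + 1·-1 + 5·-1 + 5·-2 + 4·1 + 3·-1 + 5·3.

-5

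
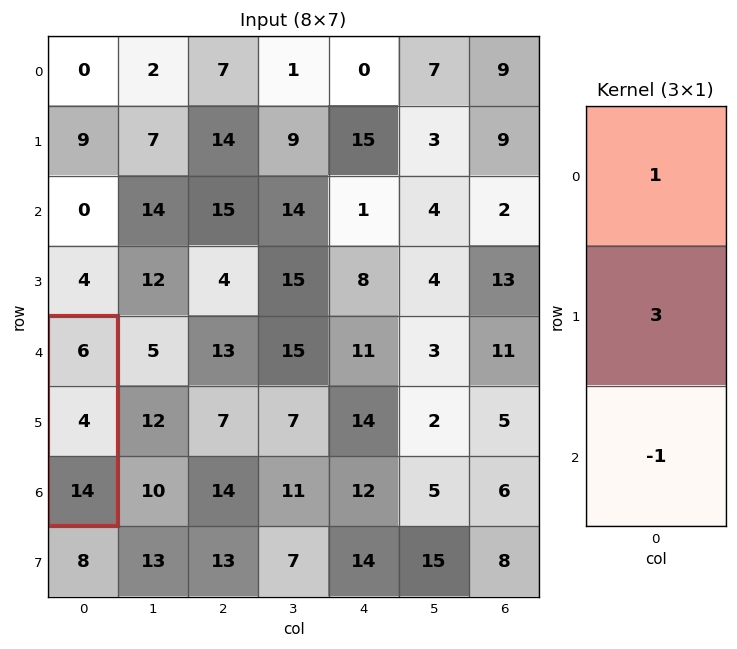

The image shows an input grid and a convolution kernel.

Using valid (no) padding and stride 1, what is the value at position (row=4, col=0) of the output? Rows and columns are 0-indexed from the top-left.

4

The receptive field on the input at this output position is [6 / 4 / 14]. Elementwise product with the kernel and sum: 6·1 + 4·3 + 14·-1.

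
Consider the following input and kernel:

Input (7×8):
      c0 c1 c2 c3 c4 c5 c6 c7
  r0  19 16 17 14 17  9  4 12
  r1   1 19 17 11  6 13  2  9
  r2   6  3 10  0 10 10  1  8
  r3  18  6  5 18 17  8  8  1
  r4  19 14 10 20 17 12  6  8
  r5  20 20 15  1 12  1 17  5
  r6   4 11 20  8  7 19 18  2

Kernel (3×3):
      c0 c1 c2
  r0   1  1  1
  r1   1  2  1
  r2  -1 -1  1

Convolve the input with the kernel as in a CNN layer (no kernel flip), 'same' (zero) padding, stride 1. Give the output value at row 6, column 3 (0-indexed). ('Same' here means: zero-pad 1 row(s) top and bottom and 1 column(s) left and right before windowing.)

The receptive field on the zero-padded input at this output position is [15 1 12 / 20 8 7 / 0 0 0]. Elementwise product with the kernel and sum: 15·1 + 1·1 + 12·1 + 20·1 + 8·2 + 7·1 + 0·-1 + 0·-1 + 0·1.

71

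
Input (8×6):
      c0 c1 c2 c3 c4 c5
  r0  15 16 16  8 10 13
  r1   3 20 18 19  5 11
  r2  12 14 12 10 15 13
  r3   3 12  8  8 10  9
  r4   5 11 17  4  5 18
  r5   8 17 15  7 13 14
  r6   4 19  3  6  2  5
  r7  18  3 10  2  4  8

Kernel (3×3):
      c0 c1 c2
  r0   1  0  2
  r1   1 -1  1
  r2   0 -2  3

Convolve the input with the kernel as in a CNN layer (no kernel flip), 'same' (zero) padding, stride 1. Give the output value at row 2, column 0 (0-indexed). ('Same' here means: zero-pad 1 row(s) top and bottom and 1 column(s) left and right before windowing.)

72

The receptive field on the zero-padded input at this output position is [0 3 20 / 0 12 14 / 0 3 12]. Elementwise product with the kernel and sum: 0·1 + 20·2 + 0·1 + 12·-1 + 14·1 + 3·-2 + 12·3.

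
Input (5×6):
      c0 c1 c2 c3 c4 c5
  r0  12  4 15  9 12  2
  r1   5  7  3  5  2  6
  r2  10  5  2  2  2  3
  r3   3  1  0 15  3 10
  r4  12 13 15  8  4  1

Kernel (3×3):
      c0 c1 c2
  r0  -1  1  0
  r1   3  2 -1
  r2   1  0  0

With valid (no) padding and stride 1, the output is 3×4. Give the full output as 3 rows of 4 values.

Output[0,0]: The receptive field on the input at this output position is [12 4 15 / 5 7 3 / 10 5 2]. Elementwise product with the kernel and sum: 12·-1 + 4·1 + 5·3 + 7·2 + 3·-1 + 10·1.
Output[0,1]: The receptive field on the input at this output position is [4 15 9 / 7 3 5 / 5 2 2]. Elementwise product with the kernel and sum: 4·-1 + 15·1 + 7·3 + 3·2 + 5·-1 + 5·1.

28 38 13 18
43 14 10 19
18 -2 42 49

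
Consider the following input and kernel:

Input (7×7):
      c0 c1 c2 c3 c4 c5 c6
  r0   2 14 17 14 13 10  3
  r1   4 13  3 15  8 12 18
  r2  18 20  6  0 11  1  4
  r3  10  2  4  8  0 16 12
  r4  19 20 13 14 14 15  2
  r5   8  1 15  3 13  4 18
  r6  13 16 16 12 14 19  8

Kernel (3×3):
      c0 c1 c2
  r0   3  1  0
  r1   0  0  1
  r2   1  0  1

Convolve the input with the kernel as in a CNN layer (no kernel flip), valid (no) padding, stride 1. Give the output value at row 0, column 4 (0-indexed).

82

The receptive field on the input at this output position is [13 10 3 / 8 12 18 / 11 1 4]. Elementwise product with the kernel and sum: 13·3 + 10·1 + 18·1 + 11·1 + 4·1.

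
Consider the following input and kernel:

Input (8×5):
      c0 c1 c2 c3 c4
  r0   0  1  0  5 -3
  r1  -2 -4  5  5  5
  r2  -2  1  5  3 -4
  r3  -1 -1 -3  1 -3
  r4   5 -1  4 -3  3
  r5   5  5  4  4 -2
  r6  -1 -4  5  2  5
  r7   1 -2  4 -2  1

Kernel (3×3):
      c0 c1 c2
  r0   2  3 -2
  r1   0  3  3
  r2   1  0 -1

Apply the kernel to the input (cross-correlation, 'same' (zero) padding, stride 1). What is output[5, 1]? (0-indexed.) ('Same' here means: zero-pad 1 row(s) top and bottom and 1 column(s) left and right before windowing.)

20

The receptive field on the zero-padded input at this output position is [5 -1 4 / 5 5 4 / -1 -4 5]. Elementwise product with the kernel and sum: 5·2 + -1·3 + 4·-2 + 5·3 + 4·3 + -1·1 + 5·-1.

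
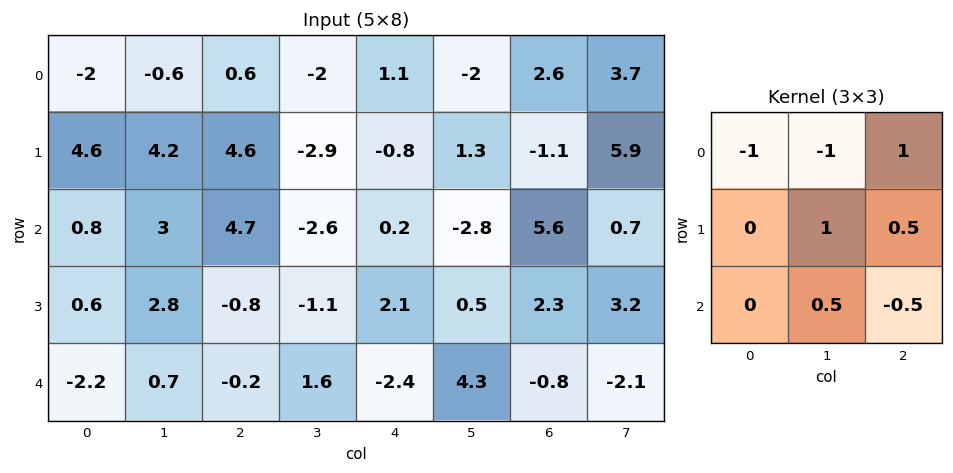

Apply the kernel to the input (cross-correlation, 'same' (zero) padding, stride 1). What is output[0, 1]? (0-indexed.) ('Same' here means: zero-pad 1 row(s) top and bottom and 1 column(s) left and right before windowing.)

-0.5

The receptive field on the zero-padded input at this output position is [0 0 0 / -2 -0.6 0.6 / 4.6 4.2 4.6]. Elementwise product with the kernel and sum: 0·-1 + 0·-1 + 0·1 + -0.6·1 + 0.6·0.5 + 4.2·0.5 + 4.6·-0.5.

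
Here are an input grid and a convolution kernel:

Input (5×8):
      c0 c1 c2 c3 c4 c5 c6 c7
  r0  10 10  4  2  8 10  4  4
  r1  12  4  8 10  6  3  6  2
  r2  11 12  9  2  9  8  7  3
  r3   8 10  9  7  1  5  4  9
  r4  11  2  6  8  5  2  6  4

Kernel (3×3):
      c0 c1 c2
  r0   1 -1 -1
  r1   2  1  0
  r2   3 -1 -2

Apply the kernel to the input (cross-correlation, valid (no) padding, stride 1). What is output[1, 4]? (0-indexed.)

The receptive field on the input at this output position is [6 3 6 / 9 8 7 / 1 5 4]. Elementwise product with the kernel and sum: 6·1 + 3·-1 + 6·-1 + 9·2 + 8·1 + 1·3 + 5·-1 + 4·-2.

13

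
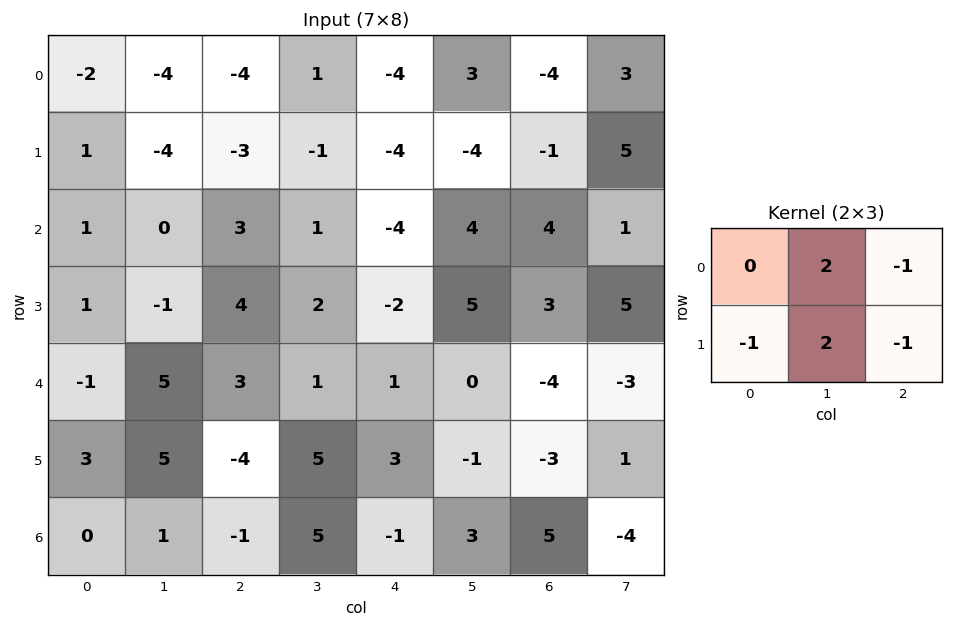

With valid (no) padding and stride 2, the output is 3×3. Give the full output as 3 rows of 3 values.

Output[0,0]: The receptive field on the input at this output position is [-2 -4 -4 / 1 -4 -3]. Elementwise product with the kernel and sum: -4·2 + -4·-1 + 1·-1 + -4·2 + -3·-1.

-10 11 7
-10 8 13
18 12 2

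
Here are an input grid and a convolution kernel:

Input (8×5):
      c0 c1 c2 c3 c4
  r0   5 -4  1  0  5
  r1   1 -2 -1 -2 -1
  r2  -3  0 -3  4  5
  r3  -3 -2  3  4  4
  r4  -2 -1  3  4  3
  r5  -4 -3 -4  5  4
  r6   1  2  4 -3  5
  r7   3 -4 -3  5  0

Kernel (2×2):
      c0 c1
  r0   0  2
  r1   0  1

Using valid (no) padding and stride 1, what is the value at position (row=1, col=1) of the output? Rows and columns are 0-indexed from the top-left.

The receptive field on the input at this output position is [-2 -1 / 0 -3]. Elementwise product with the kernel and sum: -1·2 + -3·1.

-5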